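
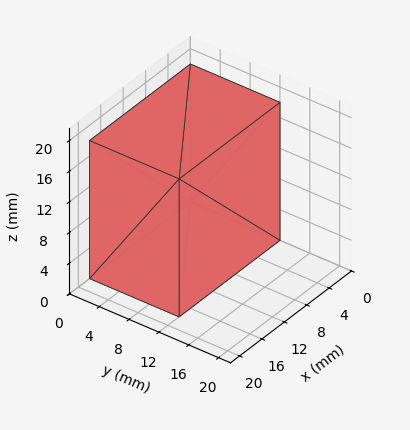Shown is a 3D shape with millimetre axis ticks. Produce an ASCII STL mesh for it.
Reading the render: the shape is a rectangular box, roughly 18 × 12 mm footprint and 18 mm tall (dimensions read to the nearest mm from the axis ticks). For the STL, each face is triangulated and given an outward normal.

solid part
  facet normal 0.0000 0.0000 -1.0000
    outer loop
      vertex 18.0 12.0 0.0
      vertex 18.0 0.0 0.0
      vertex 0.0 0.0 0.0
    endloop
  endfacet
  facet normal 0.0000 0.0000 -1.0000
    outer loop
      vertex 0.0 12.0 0.0
      vertex 18.0 12.0 0.0
      vertex 0.0 0.0 0.0
    endloop
  endfacet
  facet normal 0.0000 0.0000 1.0000
    outer loop
      vertex 0.0 0.0 18.0
      vertex 18.0 0.0 18.0
      vertex 18.0 12.0 18.0
    endloop
  endfacet
  facet normal 0.0000 0.0000 1.0000
    outer loop
      vertex 0.0 0.0 18.0
      vertex 18.0 12.0 18.0
      vertex 0.0 12.0 18.0
    endloop
  endfacet
  facet normal 0.0000 -1.0000 0.0000
    outer loop
      vertex 0.0 0.0 0.0
      vertex 18.0 0.0 0.0
      vertex 18.0 0.0 18.0
    endloop
  endfacet
  facet normal 0.0000 -1.0000 0.0000
    outer loop
      vertex 0.0 0.0 0.0
      vertex 18.0 0.0 18.0
      vertex 0.0 0.0 18.0
    endloop
  endfacet
  facet normal 0.0000 1.0000 0.0000
    outer loop
      vertex 18.0 12.0 18.0
      vertex 18.0 12.0 0.0
      vertex 0.0 12.0 0.0
    endloop
  endfacet
  facet normal 0.0000 1.0000 0.0000
    outer loop
      vertex 0.0 12.0 18.0
      vertex 18.0 12.0 18.0
      vertex 0.0 12.0 0.0
    endloop
  endfacet
  facet normal -1.0000 0.0000 0.0000
    outer loop
      vertex 0.0 12.0 18.0
      vertex 0.0 12.0 0.0
      vertex 0.0 0.0 0.0
    endloop
  endfacet
  facet normal -1.0000 0.0000 0.0000
    outer loop
      vertex 0.0 0.0 18.0
      vertex 0.0 12.0 18.0
      vertex 0.0 0.0 0.0
    endloop
  endfacet
  facet normal 1.0000 0.0000 0.0000
    outer loop
      vertex 18.0 0.0 0.0
      vertex 18.0 12.0 0.0
      vertex 18.0 12.0 18.0
    endloop
  endfacet
  facet normal 1.0000 0.0000 0.0000
    outer loop
      vertex 18.0 0.0 0.0
      vertex 18.0 12.0 18.0
      vertex 18.0 0.0 18.0
    endloop
  endfacet
endsolid part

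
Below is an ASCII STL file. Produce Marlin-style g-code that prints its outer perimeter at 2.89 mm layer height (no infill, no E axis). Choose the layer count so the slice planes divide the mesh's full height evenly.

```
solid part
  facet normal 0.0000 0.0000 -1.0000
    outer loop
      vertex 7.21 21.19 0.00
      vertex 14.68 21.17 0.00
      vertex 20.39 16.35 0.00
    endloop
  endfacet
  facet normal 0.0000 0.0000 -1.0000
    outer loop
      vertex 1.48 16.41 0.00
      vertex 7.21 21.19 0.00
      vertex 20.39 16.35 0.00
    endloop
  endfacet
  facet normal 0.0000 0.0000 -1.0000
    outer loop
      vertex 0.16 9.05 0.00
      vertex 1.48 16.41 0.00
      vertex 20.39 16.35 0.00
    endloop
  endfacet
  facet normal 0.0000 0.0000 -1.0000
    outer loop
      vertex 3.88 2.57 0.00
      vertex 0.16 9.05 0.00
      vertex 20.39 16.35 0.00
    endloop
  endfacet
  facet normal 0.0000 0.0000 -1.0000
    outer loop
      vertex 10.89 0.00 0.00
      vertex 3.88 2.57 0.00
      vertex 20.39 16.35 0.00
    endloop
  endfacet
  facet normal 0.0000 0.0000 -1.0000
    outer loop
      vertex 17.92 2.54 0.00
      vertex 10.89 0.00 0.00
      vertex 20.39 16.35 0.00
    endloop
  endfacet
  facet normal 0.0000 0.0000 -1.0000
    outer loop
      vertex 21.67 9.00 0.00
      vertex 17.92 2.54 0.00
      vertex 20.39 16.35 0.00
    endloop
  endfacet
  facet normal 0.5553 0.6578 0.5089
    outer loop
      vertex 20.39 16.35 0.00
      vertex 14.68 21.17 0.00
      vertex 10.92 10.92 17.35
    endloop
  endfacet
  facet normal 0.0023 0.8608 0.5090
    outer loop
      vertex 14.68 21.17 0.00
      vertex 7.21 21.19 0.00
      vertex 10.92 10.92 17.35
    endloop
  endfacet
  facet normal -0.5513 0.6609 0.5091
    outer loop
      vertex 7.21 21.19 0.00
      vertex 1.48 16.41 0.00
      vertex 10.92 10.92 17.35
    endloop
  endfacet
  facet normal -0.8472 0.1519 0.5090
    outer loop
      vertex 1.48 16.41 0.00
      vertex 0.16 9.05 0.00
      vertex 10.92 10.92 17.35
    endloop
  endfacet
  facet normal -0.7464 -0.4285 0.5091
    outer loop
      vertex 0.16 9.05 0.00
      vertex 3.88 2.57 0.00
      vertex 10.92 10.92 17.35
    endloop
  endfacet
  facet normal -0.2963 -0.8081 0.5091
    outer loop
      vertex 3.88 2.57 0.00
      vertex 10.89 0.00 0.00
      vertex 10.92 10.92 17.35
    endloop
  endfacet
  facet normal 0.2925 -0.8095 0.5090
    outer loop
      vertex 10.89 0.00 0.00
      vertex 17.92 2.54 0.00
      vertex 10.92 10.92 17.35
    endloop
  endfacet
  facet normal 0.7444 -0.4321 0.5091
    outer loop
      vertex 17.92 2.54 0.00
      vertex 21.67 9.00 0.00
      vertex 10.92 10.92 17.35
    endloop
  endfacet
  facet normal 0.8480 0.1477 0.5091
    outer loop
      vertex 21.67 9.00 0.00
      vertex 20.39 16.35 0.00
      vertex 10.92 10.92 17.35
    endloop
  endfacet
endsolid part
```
; perimeter-only toolpath
G21 ; units = mm
G90 ; absolute positioning
G28 ; home
; layer 1
G0 Z2.89
G0 X18.81 Y15.45
G1 X14.05 Y19.46
G1 X7.83 Y19.48
G1 X3.05 Y15.49
G1 X1.95 Y9.36
G1 X5.05 Y3.96
G1 X10.89 Y1.82
G1 X16.75 Y3.94
G1 X19.88 Y9.32
G1 X18.81 Y15.45
; layer 2
G0 Z5.78
G0 X17.23 Y14.54
G1 X13.43 Y17.75
G1 X8.45 Y17.77
G1 X4.63 Y14.58
G1 X3.75 Y9.67
G1 X6.23 Y5.35
G1 X10.90 Y3.64
G1 X15.59 Y5.33
G1 X18.09 Y9.64
G1 X17.23 Y14.54
; layer 3
G0 Z8.68
G0 X15.66 Y13.64
G1 X12.80 Y16.05
G1 X9.06 Y16.05
G1 X6.20 Y13.66
G1 X5.54 Y9.98
G1 X7.40 Y6.75
G1 X10.91 Y5.46
G1 X14.42 Y6.73
G1 X16.30 Y9.96
G1 X15.66 Y13.64
; layer 4
G0 Z11.57
G0 X14.08 Y12.73
G1 X12.17 Y14.34
G1 X9.68 Y14.34
G1 X7.77 Y12.75
G1 X7.33 Y10.30
G1 X8.57 Y8.14
G1 X10.91 Y7.28
G1 X13.25 Y8.13
G1 X14.50 Y10.28
G1 X14.08 Y12.73
; layer 5
G0 Z14.46
G0 X12.50 Y11.82
G1 X11.55 Y12.63
G1 X10.30 Y12.63
G1 X9.35 Y11.83
G1 X9.13 Y10.61
G1 X9.75 Y9.53
G1 X10.91 Y9.10
G1 X12.09 Y9.52
G1 X12.71 Y10.60
G1 X12.50 Y11.82
M2 ; end

The solid is a regular 9-sided pyramid, base circumscribed radius ≈ 10.9 mm, apex at z ≈ 17.4 mm. Slicing at Δz = 2.89 mm — 6 equal slices spanning the solid's height, so layer i sits at z = i·h/6 — gives 5 non-empty perimeters. Each is a 9-segment closed polygon; G0 lifts to the layer z and rapids to the start vertex, then G1 traces the edges. The cross-section shrinks linearly with z (the slice at the apex is degenerate and omitted).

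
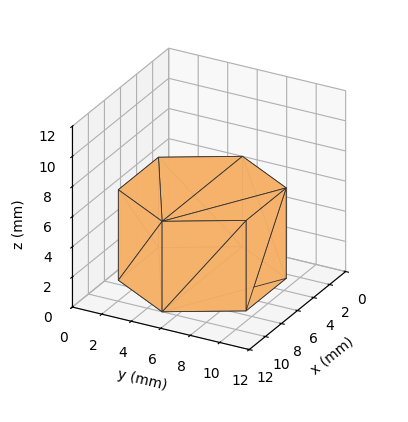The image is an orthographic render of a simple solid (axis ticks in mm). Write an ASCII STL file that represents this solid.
Reading the render: the shape is a regular 6-sided prism (a cylinder approximated with 6 flat sides), circumscribed radius ≈ 5 mm, height ≈ 6 mm (dimensions read to the nearest mm from the axis ticks). For the STL, each face is triangulated and given an outward normal.

solid part
  facet normal 0.0000 0.0000 -1.0000
    outer loop
      vertex 2.50 9.33 0.00
      vertex 7.50 9.33 0.00
      vertex 10.00 5.00 0.00
    endloop
  endfacet
  facet normal 0.0000 0.0000 -1.0000
    outer loop
      vertex 0.00 5.00 0.00
      vertex 2.50 9.33 0.00
      vertex 10.00 5.00 0.00
    endloop
  endfacet
  facet normal 0.0000 0.0000 -1.0000
    outer loop
      vertex 2.50 0.67 0.00
      vertex 0.00 5.00 0.00
      vertex 10.00 5.00 0.00
    endloop
  endfacet
  facet normal 0.0000 0.0000 -1.0000
    outer loop
      vertex 7.50 0.67 0.00
      vertex 2.50 0.67 0.00
      vertex 10.00 5.00 0.00
    endloop
  endfacet
  facet normal 0.0000 0.0000 1.0000
    outer loop
      vertex 10.00 5.00 6.00
      vertex 7.50 9.33 6.00
      vertex 2.50 9.33 6.00
    endloop
  endfacet
  facet normal 0.0000 0.0000 1.0000
    outer loop
      vertex 10.00 5.00 6.00
      vertex 2.50 9.33 6.00
      vertex 0.00 5.00 6.00
    endloop
  endfacet
  facet normal 0.0000 0.0000 1.0000
    outer loop
      vertex 10.00 5.00 6.00
      vertex 0.00 5.00 6.00
      vertex 2.50 0.67 6.00
    endloop
  endfacet
  facet normal 0.0000 0.0000 1.0000
    outer loop
      vertex 10.00 5.00 6.00
      vertex 2.50 0.67 6.00
      vertex 7.50 0.67 6.00
    endloop
  endfacet
  facet normal 0.8660 0.5000 0.0000
    outer loop
      vertex 10.00 5.00 0.00
      vertex 7.50 9.33 0.00
      vertex 7.50 9.33 6.00
    endloop
  endfacet
  facet normal 0.8660 0.5000 0.0000
    outer loop
      vertex 10.00 5.00 0.00
      vertex 7.50 9.33 6.00
      vertex 10.00 5.00 6.00
    endloop
  endfacet
  facet normal 0.0000 1.0000 0.0000
    outer loop
      vertex 7.50 9.33 0.00
      vertex 2.50 9.33 0.00
      vertex 2.50 9.33 6.00
    endloop
  endfacet
  facet normal 0.0000 1.0000 0.0000
    outer loop
      vertex 7.50 9.33 0.00
      vertex 2.50 9.33 6.00
      vertex 7.50 9.33 6.00
    endloop
  endfacet
  facet normal -0.8660 0.5000 0.0000
    outer loop
      vertex 2.50 9.33 0.00
      vertex 0.00 5.00 0.00
      vertex 0.00 5.00 6.00
    endloop
  endfacet
  facet normal -0.8660 0.5000 0.0000
    outer loop
      vertex 2.50 9.33 0.00
      vertex 0.00 5.00 6.00
      vertex 2.50 9.33 6.00
    endloop
  endfacet
  facet normal -0.8660 -0.5000 0.0000
    outer loop
      vertex 0.00 5.00 0.00
      vertex 2.50 0.67 0.00
      vertex 2.50 0.67 6.00
    endloop
  endfacet
  facet normal -0.8660 -0.5000 0.0000
    outer loop
      vertex 0.00 5.00 0.00
      vertex 2.50 0.67 6.00
      vertex 0.00 5.00 6.00
    endloop
  endfacet
  facet normal 0.0000 -1.0000 0.0000
    outer loop
      vertex 2.50 0.67 0.00
      vertex 7.50 0.67 0.00
      vertex 7.50 0.67 6.00
    endloop
  endfacet
  facet normal 0.0000 -1.0000 0.0000
    outer loop
      vertex 2.50 0.67 0.00
      vertex 7.50 0.67 6.00
      vertex 2.50 0.67 6.00
    endloop
  endfacet
  facet normal 0.8660 -0.5000 0.0000
    outer loop
      vertex 7.50 0.67 0.00
      vertex 10.00 5.00 0.00
      vertex 10.00 5.00 6.00
    endloop
  endfacet
  facet normal 0.8660 -0.5000 0.0000
    outer loop
      vertex 7.50 0.67 0.00
      vertex 10.00 5.00 6.00
      vertex 7.50 0.67 6.00
    endloop
  endfacet
endsolid part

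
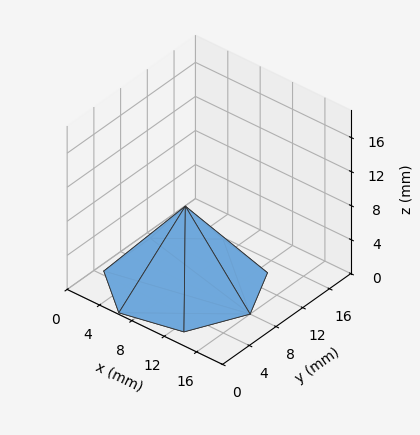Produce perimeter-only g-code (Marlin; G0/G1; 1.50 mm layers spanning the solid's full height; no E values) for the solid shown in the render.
Reading the render: the shape is a regular 7-sided pyramid, base circumscribed radius ≈ 8 mm, apex at z ≈ 9 mm (dimensions read to the nearest mm from the axis ticks). For the g-code, the solid's height is divided into equal slices at the stated Δz and each level perimeter traced with G1 moves after a G0 lift.

; perimeter-only toolpath
G21 ; units = mm
G90 ; absolute positioning
G28 ; home
; layer 1
G0 Z1.50
G0 X14.67 Y8.00
G1 X12.16 Y13.21
G1 X6.52 Y14.50
G1 X1.99 Y10.89
G1 X1.99 Y5.11
G1 X6.52 Y1.50
G1 X12.16 Y2.79
G1 X14.67 Y8.00
; layer 2
G0 Z3.00
G0 X13.33 Y8.00
G1 X11.33 Y12.17
G1 X6.81 Y13.20
G1 X3.19 Y10.31
G1 X3.19 Y5.69
G1 X6.81 Y2.80
G1 X11.33 Y3.83
G1 X13.33 Y8.00
; layer 3
G0 Z4.50
G0 X12.00 Y8.00
G1 X10.50 Y11.12
G1 X7.11 Y11.90
G1 X4.39 Y9.73
G1 X4.39 Y6.27
G1 X7.11 Y4.10
G1 X10.50 Y4.88
G1 X12.00 Y8.00
; layer 4
G0 Z6.00
G0 X10.67 Y8.00
G1 X9.66 Y10.08
G1 X7.41 Y10.60
G1 X5.60 Y9.16
G1 X5.60 Y6.84
G1 X7.41 Y5.40
G1 X9.66 Y5.92
G1 X10.67 Y8.00
; layer 5
G0 Z7.50
G0 X9.33 Y8.00
G1 X8.83 Y9.04
G1 X7.70 Y9.30
G1 X6.80 Y8.58
G1 X6.80 Y7.42
G1 X7.70 Y6.70
G1 X8.83 Y6.96
G1 X9.33 Y8.00
M2 ; end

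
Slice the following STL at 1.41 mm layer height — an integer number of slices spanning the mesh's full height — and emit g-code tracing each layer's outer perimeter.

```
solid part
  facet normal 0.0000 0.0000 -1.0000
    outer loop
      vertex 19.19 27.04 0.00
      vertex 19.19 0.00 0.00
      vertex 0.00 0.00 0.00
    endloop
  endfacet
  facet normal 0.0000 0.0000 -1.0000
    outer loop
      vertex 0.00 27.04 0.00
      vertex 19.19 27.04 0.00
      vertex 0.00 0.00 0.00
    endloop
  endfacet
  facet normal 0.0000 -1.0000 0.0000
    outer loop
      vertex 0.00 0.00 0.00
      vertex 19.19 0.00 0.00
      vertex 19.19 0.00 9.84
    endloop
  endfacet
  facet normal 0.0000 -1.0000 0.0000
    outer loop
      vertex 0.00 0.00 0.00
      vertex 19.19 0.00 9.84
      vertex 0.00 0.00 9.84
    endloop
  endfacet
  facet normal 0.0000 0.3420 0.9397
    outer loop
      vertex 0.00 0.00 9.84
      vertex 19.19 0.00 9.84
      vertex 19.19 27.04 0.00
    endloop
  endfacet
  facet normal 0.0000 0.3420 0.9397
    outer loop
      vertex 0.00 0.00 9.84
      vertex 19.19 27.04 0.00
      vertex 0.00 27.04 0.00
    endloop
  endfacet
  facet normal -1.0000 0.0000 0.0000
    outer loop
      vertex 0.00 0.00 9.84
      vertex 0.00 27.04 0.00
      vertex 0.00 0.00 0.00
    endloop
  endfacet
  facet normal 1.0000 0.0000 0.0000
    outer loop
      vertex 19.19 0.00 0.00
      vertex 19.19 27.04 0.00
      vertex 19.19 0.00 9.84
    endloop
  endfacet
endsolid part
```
; perimeter-only toolpath
G21 ; units = mm
G90 ; absolute positioning
G28 ; home
; layer 1
G0 Z1.41
G0 X0.00 Y0.00
G1 X19.19 Y0.00
G1 X19.19 Y23.18
G1 X0.00 Y23.18
G1 X0.00 Y0.00
; layer 2
G0 Z2.81
G0 X0.00 Y0.00
G1 X19.19 Y0.00
G1 X19.19 Y19.31
G1 X0.00 Y19.31
G1 X0.00 Y0.00
; layer 3
G0 Z4.22
G0 X0.00 Y0.00
G1 X19.19 Y0.00
G1 X19.19 Y15.45
G1 X0.00 Y15.45
G1 X0.00 Y0.00
; layer 4
G0 Z5.62
G0 X0.00 Y0.00
G1 X19.19 Y0.00
G1 X19.19 Y11.59
G1 X0.00 Y11.59
G1 X0.00 Y0.00
; layer 5
G0 Z7.03
G0 X0.00 Y0.00
G1 X19.19 Y0.00
G1 X19.19 Y7.73
G1 X0.00 Y7.73
G1 X0.00 Y0.00
; layer 6
G0 Z8.43
G0 X0.00 Y0.00
G1 X19.19 Y0.00
G1 X19.19 Y3.86
G1 X0.00 Y3.86
G1 X0.00 Y0.00
M2 ; end

The solid is a wedge (ramp): 19.2 × 27 mm base, rising to 9.84 mm along the y=0 edge and sloping linearly to z=0 at y=27. Slicing at Δz = 1.41 mm — 7 equal slices spanning the solid's height, so layer i sits at z = i·h/7 — gives 6 non-empty perimeters. Each is a 4-segment closed polygon; G0 lifts to the layer z and rapids to the start vertex, then G1 traces the edges. The cross-section shrinks linearly with z (the slice at the apex is degenerate and omitted).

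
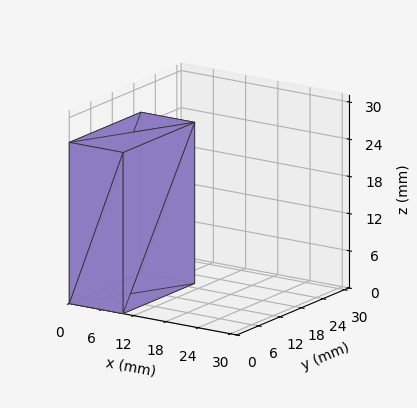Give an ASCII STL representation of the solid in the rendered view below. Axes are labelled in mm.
Reading the render: the shape is a rectangular box, roughly 10 × 20 mm footprint and 26 mm tall (dimensions read to the nearest mm from the axis ticks). For the STL, each face is triangulated and given an outward normal.

solid part
  facet normal 0.0000 0.0000 -1.0000
    outer loop
      vertex 10.000 20.000 0.000
      vertex 10.000 0.000 0.000
      vertex 0.000 0.000 0.000
    endloop
  endfacet
  facet normal 0.0000 0.0000 -1.0000
    outer loop
      vertex 0.000 20.000 0.000
      vertex 10.000 20.000 0.000
      vertex 0.000 0.000 0.000
    endloop
  endfacet
  facet normal 0.0000 0.0000 1.0000
    outer loop
      vertex 0.000 0.000 26.000
      vertex 10.000 0.000 26.000
      vertex 10.000 20.000 26.000
    endloop
  endfacet
  facet normal 0.0000 0.0000 1.0000
    outer loop
      vertex 0.000 0.000 26.000
      vertex 10.000 20.000 26.000
      vertex 0.000 20.000 26.000
    endloop
  endfacet
  facet normal 0.0000 -1.0000 0.0000
    outer loop
      vertex 0.000 0.000 0.000
      vertex 10.000 0.000 0.000
      vertex 10.000 0.000 26.000
    endloop
  endfacet
  facet normal 0.0000 -1.0000 0.0000
    outer loop
      vertex 0.000 0.000 0.000
      vertex 10.000 0.000 26.000
      vertex 0.000 0.000 26.000
    endloop
  endfacet
  facet normal 0.0000 1.0000 0.0000
    outer loop
      vertex 10.000 20.000 26.000
      vertex 10.000 20.000 0.000
      vertex 0.000 20.000 0.000
    endloop
  endfacet
  facet normal 0.0000 1.0000 0.0000
    outer loop
      vertex 0.000 20.000 26.000
      vertex 10.000 20.000 26.000
      vertex 0.000 20.000 0.000
    endloop
  endfacet
  facet normal -1.0000 0.0000 0.0000
    outer loop
      vertex 0.000 20.000 26.000
      vertex 0.000 20.000 0.000
      vertex 0.000 0.000 0.000
    endloop
  endfacet
  facet normal -1.0000 0.0000 0.0000
    outer loop
      vertex 0.000 0.000 26.000
      vertex 0.000 20.000 26.000
      vertex 0.000 0.000 0.000
    endloop
  endfacet
  facet normal 1.0000 0.0000 0.0000
    outer loop
      vertex 10.000 0.000 0.000
      vertex 10.000 20.000 0.000
      vertex 10.000 20.000 26.000
    endloop
  endfacet
  facet normal 1.0000 0.0000 0.0000
    outer loop
      vertex 10.000 0.000 0.000
      vertex 10.000 20.000 26.000
      vertex 10.000 0.000 26.000
    endloop
  endfacet
endsolid part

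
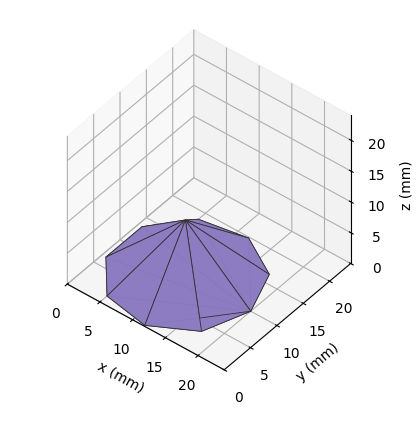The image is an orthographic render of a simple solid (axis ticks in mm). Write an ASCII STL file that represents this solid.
Reading the render: the shape is a regular 9-sided pyramid, base circumscribed radius ≈ 10 mm, apex at z ≈ 9 mm (dimensions read to the nearest mm from the axis ticks). For the STL, each face is triangulated and given an outward normal.

solid part
  facet normal 0.0000 0.0000 -1.0000
    outer loop
      vertex 11.736 19.848 0.000
      vertex 17.660 16.428 0.000
      vertex 20.000 10.000 0.000
    endloop
  endfacet
  facet normal 0.0000 0.0000 -1.0000
    outer loop
      vertex 5.000 18.660 0.000
      vertex 11.736 19.848 0.000
      vertex 20.000 10.000 0.000
    endloop
  endfacet
  facet normal 0.0000 0.0000 -1.0000
    outer loop
      vertex 0.603 13.420 0.000
      vertex 5.000 18.660 0.000
      vertex 20.000 10.000 0.000
    endloop
  endfacet
  facet normal 0.0000 0.0000 -1.0000
    outer loop
      vertex 0.603 6.580 0.000
      vertex 0.603 13.420 0.000
      vertex 20.000 10.000 0.000
    endloop
  endfacet
  facet normal 0.0000 0.0000 -1.0000
    outer loop
      vertex 5.000 1.340 0.000
      vertex 0.603 6.580 0.000
      vertex 20.000 10.000 0.000
    endloop
  endfacet
  facet normal 0.0000 0.0000 -1.0000
    outer loop
      vertex 11.736 0.152 0.000
      vertex 5.000 1.340 0.000
      vertex 20.000 10.000 0.000
    endloop
  endfacet
  facet normal 0.0000 0.0000 -1.0000
    outer loop
      vertex 17.660 3.572 0.000
      vertex 11.736 0.152 0.000
      vertex 20.000 10.000 0.000
    endloop
  endfacet
  facet normal 0.6500 0.2366 0.7222
    outer loop
      vertex 20.000 10.000 0.000
      vertex 17.660 16.428 0.000
      vertex 10.000 10.000 9.000
    endloop
  endfacet
  facet normal 0.3458 0.5990 0.7222
    outer loop
      vertex 17.660 16.428 0.000
      vertex 11.736 19.848 0.000
      vertex 10.000 10.000 9.000
    endloop
  endfacet
  facet normal -0.1201 0.6812 0.7222
    outer loop
      vertex 11.736 19.848 0.000
      vertex 5.000 18.660 0.000
      vertex 10.000 10.000 9.000
    endloop
  endfacet
  facet normal -0.5299 0.4446 0.7222
    outer loop
      vertex 5.000 18.660 0.000
      vertex 0.603 13.420 0.000
      vertex 10.000 10.000 9.000
    endloop
  endfacet
  facet normal -0.6917 0.0000 0.7222
    outer loop
      vertex 0.603 13.420 0.000
      vertex 0.603 6.580 0.000
      vertex 10.000 10.000 9.000
    endloop
  endfacet
  facet normal -0.5299 -0.4446 0.7222
    outer loop
      vertex 0.603 6.580 0.000
      vertex 5.000 1.340 0.000
      vertex 10.000 10.000 9.000
    endloop
  endfacet
  facet normal -0.1201 -0.6812 0.7222
    outer loop
      vertex 5.000 1.340 0.000
      vertex 11.736 0.152 0.000
      vertex 10.000 10.000 9.000
    endloop
  endfacet
  facet normal 0.3458 -0.5990 0.7222
    outer loop
      vertex 11.736 0.152 0.000
      vertex 17.660 3.572 0.000
      vertex 10.000 10.000 9.000
    endloop
  endfacet
  facet normal 0.6500 -0.2366 0.7222
    outer loop
      vertex 17.660 3.572 0.000
      vertex 20.000 10.000 0.000
      vertex 10.000 10.000 9.000
    endloop
  endfacet
endsolid part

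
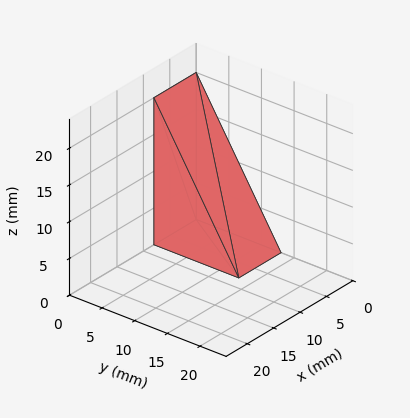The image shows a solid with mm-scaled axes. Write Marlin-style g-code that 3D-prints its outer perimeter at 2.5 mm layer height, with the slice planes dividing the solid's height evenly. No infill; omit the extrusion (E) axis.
Reading the render: the shape is a wedge (ramp): 8 × 13 mm base, rising to 20 mm along the y=0 edge and sloping linearly to z=0 at y=13 (dimensions read to the nearest mm from the axis ticks). For the g-code, the solid's height is divided into equal slices at the stated Δz and each level perimeter traced with G1 moves after a G0 lift.

; perimeter-only toolpath
G21 ; units = mm
G90 ; absolute positioning
G28 ; home
; layer 1
G0 Z2.5
G0 X0.0 Y0.0
G1 X8.0 Y0.0
G1 X8.0 Y11.4
G1 X0.0 Y11.4
G1 X0.0 Y0.0
; layer 2
G0 Z5.0
G0 X0.0 Y0.0
G1 X8.0 Y0.0
G1 X8.0 Y9.8
G1 X0.0 Y9.8
G1 X0.0 Y0.0
; layer 3
G0 Z7.5
G0 X0.0 Y0.0
G1 X8.0 Y0.0
G1 X8.0 Y8.1
G1 X0.0 Y8.1
G1 X0.0 Y0.0
; layer 4
G0 Z10.0
G0 X0.0 Y0.0
G1 X8.0 Y0.0
G1 X8.0 Y6.5
G1 X0.0 Y6.5
G1 X0.0 Y0.0
; layer 5
G0 Z12.5
G0 X0.0 Y0.0
G1 X8.0 Y0.0
G1 X8.0 Y4.9
G1 X0.0 Y4.9
G1 X0.0 Y0.0
; layer 6
G0 Z15.0
G0 X0.0 Y0.0
G1 X8.0 Y0.0
G1 X8.0 Y3.2
G1 X0.0 Y3.2
G1 X0.0 Y0.0
; layer 7
G0 Z17.5
G0 X0.0 Y0.0
G1 X8.0 Y0.0
G1 X8.0 Y1.6
G1 X0.0 Y1.6
G1 X0.0 Y0.0
M2 ; end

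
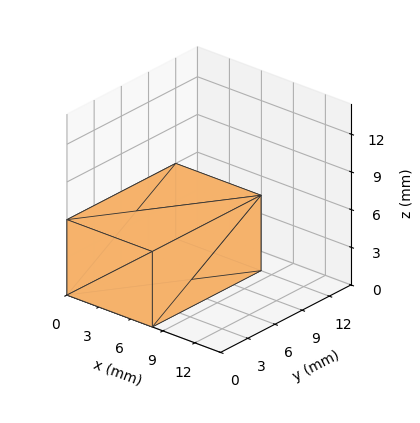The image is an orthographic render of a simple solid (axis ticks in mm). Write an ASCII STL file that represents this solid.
Reading the render: the shape is a rectangular box, roughly 8 × 12 mm footprint and 6 mm tall (dimensions read to the nearest mm from the axis ticks). For the STL, each face is triangulated and given an outward normal.

solid part
  facet normal 0.0000 0.0000 -1.0000
    outer loop
      vertex 8.000 12.000 0.000
      vertex 8.000 0.000 0.000
      vertex 0.000 0.000 0.000
    endloop
  endfacet
  facet normal 0.0000 0.0000 -1.0000
    outer loop
      vertex 0.000 12.000 0.000
      vertex 8.000 12.000 0.000
      vertex 0.000 0.000 0.000
    endloop
  endfacet
  facet normal 0.0000 0.0000 1.0000
    outer loop
      vertex 0.000 0.000 6.000
      vertex 8.000 0.000 6.000
      vertex 8.000 12.000 6.000
    endloop
  endfacet
  facet normal 0.0000 0.0000 1.0000
    outer loop
      vertex 0.000 0.000 6.000
      vertex 8.000 12.000 6.000
      vertex 0.000 12.000 6.000
    endloop
  endfacet
  facet normal 0.0000 -1.0000 0.0000
    outer loop
      vertex 0.000 0.000 0.000
      vertex 8.000 0.000 0.000
      vertex 8.000 0.000 6.000
    endloop
  endfacet
  facet normal 0.0000 -1.0000 0.0000
    outer loop
      vertex 0.000 0.000 0.000
      vertex 8.000 0.000 6.000
      vertex 0.000 0.000 6.000
    endloop
  endfacet
  facet normal 0.0000 1.0000 0.0000
    outer loop
      vertex 8.000 12.000 6.000
      vertex 8.000 12.000 0.000
      vertex 0.000 12.000 0.000
    endloop
  endfacet
  facet normal 0.0000 1.0000 0.0000
    outer loop
      vertex 0.000 12.000 6.000
      vertex 8.000 12.000 6.000
      vertex 0.000 12.000 0.000
    endloop
  endfacet
  facet normal -1.0000 0.0000 0.0000
    outer loop
      vertex 0.000 12.000 6.000
      vertex 0.000 12.000 0.000
      vertex 0.000 0.000 0.000
    endloop
  endfacet
  facet normal -1.0000 0.0000 0.0000
    outer loop
      vertex 0.000 0.000 6.000
      vertex 0.000 12.000 6.000
      vertex 0.000 0.000 0.000
    endloop
  endfacet
  facet normal 1.0000 0.0000 0.0000
    outer loop
      vertex 8.000 0.000 0.000
      vertex 8.000 12.000 0.000
      vertex 8.000 12.000 6.000
    endloop
  endfacet
  facet normal 1.0000 0.0000 0.0000
    outer loop
      vertex 8.000 0.000 0.000
      vertex 8.000 12.000 6.000
      vertex 8.000 0.000 6.000
    endloop
  endfacet
endsolid part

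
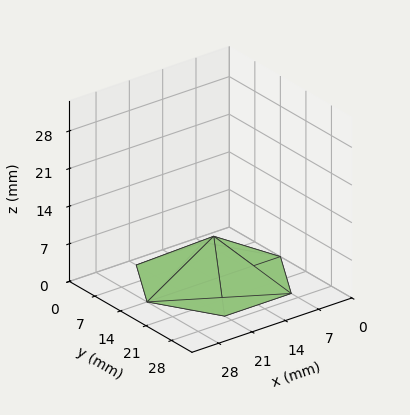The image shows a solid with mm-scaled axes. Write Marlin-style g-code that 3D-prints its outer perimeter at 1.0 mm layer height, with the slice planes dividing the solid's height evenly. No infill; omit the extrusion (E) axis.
Reading the render: the shape is a regular 6-sided pyramid, base circumscribed radius ≈ 14 mm, apex at z ≈ 8 mm (dimensions read to the nearest mm from the axis ticks). For the g-code, the solid's height is divided into equal slices at the stated Δz and each level perimeter traced with G1 moves after a G0 lift.

; perimeter-only toolpath
G21 ; units = mm
G90 ; absolute positioning
G28 ; home
; layer 1
G0 Z1.0
G0 X26.2 Y14.0
G1 X20.1 Y24.6
G1 X7.9 Y24.6
G1 X1.8 Y14.0
G1 X7.9 Y3.4
G1 X20.1 Y3.4
G1 X26.2 Y14.0
; layer 2
G0 Z2.0
G0 X24.5 Y14.0
G1 X19.2 Y23.1
G1 X8.8 Y23.1
G1 X3.5 Y14.0
G1 X8.8 Y4.9
G1 X19.2 Y4.9
G1 X24.5 Y14.0
; layer 3
G0 Z3.0
G0 X22.8 Y14.0
G1 X18.4 Y21.6
G1 X9.6 Y21.6
G1 X5.2 Y14.0
G1 X9.6 Y6.4
G1 X18.4 Y6.4
G1 X22.8 Y14.0
; layer 4
G0 Z4.0
G0 X21.0 Y14.0
G1 X17.5 Y20.1
G1 X10.5 Y20.1
G1 X7.0 Y14.0
G1 X10.5 Y8.0
G1 X17.5 Y8.0
G1 X21.0 Y14.0
; layer 5
G0 Z5.0
G0 X19.2 Y14.0
G1 X16.6 Y18.5
G1 X11.4 Y18.5
G1 X8.8 Y14.0
G1 X11.4 Y9.5
G1 X16.6 Y9.5
G1 X19.2 Y14.0
; layer 6
G0 Z6.0
G0 X17.5 Y14.0
G1 X15.8 Y17.0
G1 X12.2 Y17.0
G1 X10.5 Y14.0
G1 X12.2 Y11.0
G1 X15.8 Y11.0
G1 X17.5 Y14.0
; layer 7
G0 Z7.0
G0 X15.8 Y14.0
G1 X14.9 Y15.5
G1 X13.1 Y15.5
G1 X12.2 Y14.0
G1 X13.1 Y12.5
G1 X14.9 Y12.5
G1 X15.8 Y14.0
M2 ; end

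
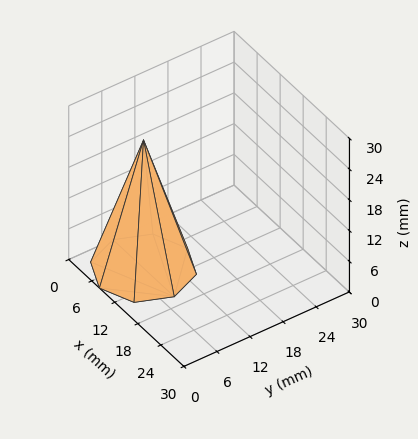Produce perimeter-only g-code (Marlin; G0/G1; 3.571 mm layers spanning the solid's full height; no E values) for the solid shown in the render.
Reading the render: the shape is a regular 8-sided pyramid, base circumscribed radius ≈ 8 mm, apex at z ≈ 25 mm (dimensions read to the nearest mm from the axis ticks). For the g-code, the solid's height is divided into equal slices at the stated Δz and each level perimeter traced with G1 moves after a G0 lift.

; perimeter-only toolpath
G21 ; units = mm
G90 ; absolute positioning
G28 ; home
; layer 1
G0 Z3.571
G0 X14.857 Y8.000
G1 X12.849 Y12.849
G1 X8.000 Y14.857
G1 X3.151 Y12.849
G1 X1.143 Y8.000
G1 X3.151 Y3.151
G1 X8.000 Y1.143
G1 X12.849 Y3.151
G1 X14.857 Y8.000
; layer 2
G0 Z7.143
G0 X13.714 Y8.000
G1 X12.041 Y12.041
G1 X8.000 Y13.714
G1 X3.959 Y12.041
G1 X2.286 Y8.000
G1 X3.959 Y3.959
G1 X8.000 Y2.286
G1 X12.041 Y3.959
G1 X13.714 Y8.000
; layer 3
G0 Z10.714
G0 X12.571 Y8.000
G1 X11.233 Y11.233
G1 X8.000 Y12.571
G1 X4.767 Y11.233
G1 X3.429 Y8.000
G1 X4.767 Y4.767
G1 X8.000 Y3.429
G1 X11.233 Y4.767
G1 X12.571 Y8.000
; layer 4
G0 Z14.286
G0 X11.429 Y8.000
G1 X10.424 Y10.424
G1 X8.000 Y11.429
G1 X5.576 Y10.424
G1 X4.571 Y8.000
G1 X5.576 Y5.576
G1 X8.000 Y4.571
G1 X10.424 Y5.576
G1 X11.429 Y8.000
; layer 5
G0 Z17.857
G0 X10.286 Y8.000
G1 X9.616 Y9.616
G1 X8.000 Y10.286
G1 X6.384 Y9.616
G1 X5.714 Y8.000
G1 X6.384 Y6.384
G1 X8.000 Y5.714
G1 X9.616 Y6.384
G1 X10.286 Y8.000
; layer 6
G0 Z21.429
G0 X9.143 Y8.000
G1 X8.808 Y8.808
G1 X8.000 Y9.143
G1 X7.192 Y8.808
G1 X6.857 Y8.000
G1 X7.192 Y7.192
G1 X8.000 Y6.857
G1 X8.808 Y7.192
G1 X9.143 Y8.000
M2 ; end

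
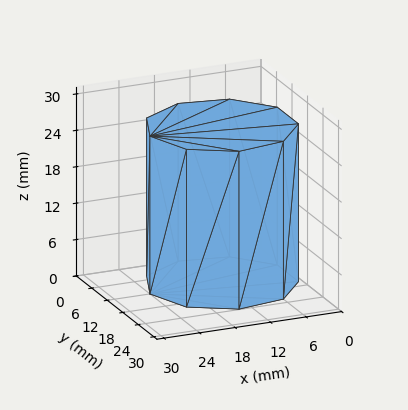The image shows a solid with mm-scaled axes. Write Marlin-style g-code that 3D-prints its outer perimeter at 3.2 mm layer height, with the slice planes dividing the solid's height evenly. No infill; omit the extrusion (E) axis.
Reading the render: the shape is a regular 9-sided prism (a cylinder approximated with 9 flat sides), circumscribed radius ≈ 12 mm, height ≈ 26 mm (dimensions read to the nearest mm from the axis ticks). For the g-code, the solid's height is divided into equal slices at the stated Δz and each level perimeter traced with G1 moves after a G0 lift.

; perimeter-only toolpath
G21 ; units = mm
G90 ; absolute positioning
G28 ; home
; layer 1
G0 Z3.2
G0 X24.0 Y12.0
G1 X21.2 Y19.7
G1 X14.1 Y23.8
G1 X6.0 Y22.4
G1 X0.7 Y16.1
G1 X0.7 Y7.9
G1 X6.0 Y1.6
G1 X14.1 Y0.2
G1 X21.2 Y4.3
G1 X24.0 Y12.0
; layer 2
G0 Z6.5
G0 X24.0 Y12.0
G1 X21.2 Y19.7
G1 X14.1 Y23.8
G1 X6.0 Y22.4
G1 X0.7 Y16.1
G1 X0.7 Y7.9
G1 X6.0 Y1.6
G1 X14.1 Y0.2
G1 X21.2 Y4.3
G1 X24.0 Y12.0
; layer 3
G0 Z9.8
G0 X24.0 Y12.0
G1 X21.2 Y19.7
G1 X14.1 Y23.8
G1 X6.0 Y22.4
G1 X0.7 Y16.1
G1 X0.7 Y7.9
G1 X6.0 Y1.6
G1 X14.1 Y0.2
G1 X21.2 Y4.3
G1 X24.0 Y12.0
; layer 4
G0 Z13.0
G0 X24.0 Y12.0
G1 X21.2 Y19.7
G1 X14.1 Y23.8
G1 X6.0 Y22.4
G1 X0.7 Y16.1
G1 X0.7 Y7.9
G1 X6.0 Y1.6
G1 X14.1 Y0.2
G1 X21.2 Y4.3
G1 X24.0 Y12.0
; layer 5
G0 Z16.2
G0 X24.0 Y12.0
G1 X21.2 Y19.7
G1 X14.1 Y23.8
G1 X6.0 Y22.4
G1 X0.7 Y16.1
G1 X0.7 Y7.9
G1 X6.0 Y1.6
G1 X14.1 Y0.2
G1 X21.2 Y4.3
G1 X24.0 Y12.0
; layer 6
G0 Z19.5
G0 X24.0 Y12.0
G1 X21.2 Y19.7
G1 X14.1 Y23.8
G1 X6.0 Y22.4
G1 X0.7 Y16.1
G1 X0.7 Y7.9
G1 X6.0 Y1.6
G1 X14.1 Y0.2
G1 X21.2 Y4.3
G1 X24.0 Y12.0
; layer 7
G0 Z22.8
G0 X24.0 Y12.0
G1 X21.2 Y19.7
G1 X14.1 Y23.8
G1 X6.0 Y22.4
G1 X0.7 Y16.1
G1 X0.7 Y7.9
G1 X6.0 Y1.6
G1 X14.1 Y0.2
G1 X21.2 Y4.3
G1 X24.0 Y12.0
; layer 8
G0 Z26.0
G0 X24.0 Y12.0
G1 X21.2 Y19.7
G1 X14.1 Y23.8
G1 X6.0 Y22.4
G1 X0.7 Y16.1
G1 X0.7 Y7.9
G1 X6.0 Y1.6
G1 X14.1 Y0.2
G1 X21.2 Y4.3
G1 X24.0 Y12.0
M2 ; end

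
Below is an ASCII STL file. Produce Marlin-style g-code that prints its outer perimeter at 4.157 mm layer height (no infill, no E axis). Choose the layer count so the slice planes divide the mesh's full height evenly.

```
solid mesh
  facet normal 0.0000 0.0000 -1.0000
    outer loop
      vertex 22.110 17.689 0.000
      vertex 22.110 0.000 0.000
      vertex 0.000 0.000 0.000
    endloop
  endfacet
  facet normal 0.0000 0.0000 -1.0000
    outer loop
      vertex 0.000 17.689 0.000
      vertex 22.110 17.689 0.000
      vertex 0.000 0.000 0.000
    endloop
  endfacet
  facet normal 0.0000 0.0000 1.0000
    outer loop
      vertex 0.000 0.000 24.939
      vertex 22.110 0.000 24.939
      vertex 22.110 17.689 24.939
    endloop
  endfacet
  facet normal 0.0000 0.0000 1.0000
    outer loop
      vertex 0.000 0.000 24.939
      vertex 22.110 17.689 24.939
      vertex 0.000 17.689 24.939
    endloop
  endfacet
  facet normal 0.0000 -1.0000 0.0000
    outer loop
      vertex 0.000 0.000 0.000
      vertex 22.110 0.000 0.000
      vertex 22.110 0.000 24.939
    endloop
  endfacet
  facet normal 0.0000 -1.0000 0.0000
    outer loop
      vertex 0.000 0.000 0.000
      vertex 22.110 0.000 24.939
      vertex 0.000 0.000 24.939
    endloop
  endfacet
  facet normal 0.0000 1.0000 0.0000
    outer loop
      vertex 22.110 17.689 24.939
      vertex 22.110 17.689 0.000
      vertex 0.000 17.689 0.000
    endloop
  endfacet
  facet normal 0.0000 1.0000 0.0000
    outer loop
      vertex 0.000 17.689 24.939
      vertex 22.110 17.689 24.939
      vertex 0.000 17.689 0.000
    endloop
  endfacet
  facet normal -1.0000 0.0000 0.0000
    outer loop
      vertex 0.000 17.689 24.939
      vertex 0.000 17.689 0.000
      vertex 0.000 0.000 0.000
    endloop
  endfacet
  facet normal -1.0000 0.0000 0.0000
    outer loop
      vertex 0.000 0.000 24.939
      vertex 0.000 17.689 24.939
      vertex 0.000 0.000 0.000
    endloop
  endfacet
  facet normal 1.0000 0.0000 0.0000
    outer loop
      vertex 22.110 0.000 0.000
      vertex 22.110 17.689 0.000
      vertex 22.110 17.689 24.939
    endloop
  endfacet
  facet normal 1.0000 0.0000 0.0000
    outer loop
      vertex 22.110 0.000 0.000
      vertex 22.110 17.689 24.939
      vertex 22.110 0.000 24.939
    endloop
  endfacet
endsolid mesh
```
; perimeter-only toolpath
G21 ; units = mm
G90 ; absolute positioning
G28 ; home
; layer 1
G0 Z4.157
G0 X0.000 Y0.000
G1 X22.110 Y0.000
G1 X22.110 Y17.689
G1 X0.000 Y17.689
G1 X0.000 Y0.000
; layer 2
G0 Z8.313
G0 X0.000 Y0.000
G1 X22.110 Y0.000
G1 X22.110 Y17.689
G1 X0.000 Y17.689
G1 X0.000 Y0.000
; layer 3
G0 Z12.470
G0 X0.000 Y0.000
G1 X22.110 Y0.000
G1 X22.110 Y17.689
G1 X0.000 Y17.689
G1 X0.000 Y0.000
; layer 4
G0 Z16.626
G0 X0.000 Y0.000
G1 X22.110 Y0.000
G1 X22.110 Y17.689
G1 X0.000 Y17.689
G1 X0.000 Y0.000
; layer 5
G0 Z20.783
G0 X0.000 Y0.000
G1 X22.110 Y0.000
G1 X22.110 Y17.689
G1 X0.000 Y17.689
G1 X0.000 Y0.000
; layer 6
G0 Z24.939
G0 X0.000 Y0.000
G1 X22.110 Y0.000
G1 X22.110 Y17.689
G1 X0.000 Y17.689
G1 X0.000 Y0.000
M2 ; end

The solid is a rectangular box, roughly 22.1 × 17.7 mm footprint and 24.9 mm tall. Slicing at Δz = 4.157 mm — 6 equal slices spanning the solid's height, so layer i sits at z = i·h/6 — gives 6 non-empty perimeters. Each is a 4-segment closed polygon; G0 lifts to the layer z and rapids to the start vertex, then G1 traces the edges.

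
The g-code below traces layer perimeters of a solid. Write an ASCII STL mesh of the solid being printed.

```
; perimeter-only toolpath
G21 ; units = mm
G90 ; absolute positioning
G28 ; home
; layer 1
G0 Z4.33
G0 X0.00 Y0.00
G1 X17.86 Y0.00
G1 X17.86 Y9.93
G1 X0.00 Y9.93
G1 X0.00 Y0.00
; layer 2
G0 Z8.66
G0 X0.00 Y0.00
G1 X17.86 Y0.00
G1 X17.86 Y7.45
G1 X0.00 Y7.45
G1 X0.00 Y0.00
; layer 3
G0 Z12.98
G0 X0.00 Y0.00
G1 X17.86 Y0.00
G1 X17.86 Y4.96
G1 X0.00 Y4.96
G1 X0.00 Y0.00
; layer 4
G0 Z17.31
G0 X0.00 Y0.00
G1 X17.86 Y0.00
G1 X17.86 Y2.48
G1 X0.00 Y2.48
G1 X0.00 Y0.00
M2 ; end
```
solid part
  facet normal 0.0000 0.0000 -1.0000
    outer loop
      vertex 17.86 12.41 0.00
      vertex 17.86 0.00 0.00
      vertex 0.00 0.00 0.00
    endloop
  endfacet
  facet normal 0.0000 0.0000 -1.0000
    outer loop
      vertex 0.00 12.41 0.00
      vertex 17.86 12.41 0.00
      vertex 0.00 0.00 0.00
    endloop
  endfacet
  facet normal 0.0000 -1.0000 0.0000
    outer loop
      vertex 0.00 0.00 0.00
      vertex 17.86 0.00 0.00
      vertex 17.86 0.00 21.64
    endloop
  endfacet
  facet normal 0.0000 -1.0000 0.0000
    outer loop
      vertex 0.00 0.00 0.00
      vertex 17.86 0.00 21.64
      vertex 0.00 0.00 21.64
    endloop
  endfacet
  facet normal 0.0000 0.8675 0.4975
    outer loop
      vertex 0.00 0.00 21.64
      vertex 17.86 0.00 21.64
      vertex 17.86 12.41 0.00
    endloop
  endfacet
  facet normal 0.0000 0.8675 0.4975
    outer loop
      vertex 0.00 0.00 21.64
      vertex 17.86 12.41 0.00
      vertex 0.00 12.41 0.00
    endloop
  endfacet
  facet normal -1.0000 0.0000 0.0000
    outer loop
      vertex 0.00 0.00 21.64
      vertex 0.00 12.41 0.00
      vertex 0.00 0.00 0.00
    endloop
  endfacet
  facet normal 1.0000 0.0000 0.0000
    outer loop
      vertex 17.86 0.00 0.00
      vertex 17.86 12.41 0.00
      vertex 17.86 0.00 21.64
    endloop
  endfacet
endsolid part

The G0 Z moves step by Δz≈4.33 mm. The G1 loops shrink linearly with z, so the solid tapers from its base footprint up to z≈21.6. Closing with a flat bottom cap and the tapered top and triangulating gives 8 facets — a wedge (ramp): 17.9 × 12.4 mm base, rising to 21.6 mm along the y=0 edge and sloping linearly to z=0 at y=12.4.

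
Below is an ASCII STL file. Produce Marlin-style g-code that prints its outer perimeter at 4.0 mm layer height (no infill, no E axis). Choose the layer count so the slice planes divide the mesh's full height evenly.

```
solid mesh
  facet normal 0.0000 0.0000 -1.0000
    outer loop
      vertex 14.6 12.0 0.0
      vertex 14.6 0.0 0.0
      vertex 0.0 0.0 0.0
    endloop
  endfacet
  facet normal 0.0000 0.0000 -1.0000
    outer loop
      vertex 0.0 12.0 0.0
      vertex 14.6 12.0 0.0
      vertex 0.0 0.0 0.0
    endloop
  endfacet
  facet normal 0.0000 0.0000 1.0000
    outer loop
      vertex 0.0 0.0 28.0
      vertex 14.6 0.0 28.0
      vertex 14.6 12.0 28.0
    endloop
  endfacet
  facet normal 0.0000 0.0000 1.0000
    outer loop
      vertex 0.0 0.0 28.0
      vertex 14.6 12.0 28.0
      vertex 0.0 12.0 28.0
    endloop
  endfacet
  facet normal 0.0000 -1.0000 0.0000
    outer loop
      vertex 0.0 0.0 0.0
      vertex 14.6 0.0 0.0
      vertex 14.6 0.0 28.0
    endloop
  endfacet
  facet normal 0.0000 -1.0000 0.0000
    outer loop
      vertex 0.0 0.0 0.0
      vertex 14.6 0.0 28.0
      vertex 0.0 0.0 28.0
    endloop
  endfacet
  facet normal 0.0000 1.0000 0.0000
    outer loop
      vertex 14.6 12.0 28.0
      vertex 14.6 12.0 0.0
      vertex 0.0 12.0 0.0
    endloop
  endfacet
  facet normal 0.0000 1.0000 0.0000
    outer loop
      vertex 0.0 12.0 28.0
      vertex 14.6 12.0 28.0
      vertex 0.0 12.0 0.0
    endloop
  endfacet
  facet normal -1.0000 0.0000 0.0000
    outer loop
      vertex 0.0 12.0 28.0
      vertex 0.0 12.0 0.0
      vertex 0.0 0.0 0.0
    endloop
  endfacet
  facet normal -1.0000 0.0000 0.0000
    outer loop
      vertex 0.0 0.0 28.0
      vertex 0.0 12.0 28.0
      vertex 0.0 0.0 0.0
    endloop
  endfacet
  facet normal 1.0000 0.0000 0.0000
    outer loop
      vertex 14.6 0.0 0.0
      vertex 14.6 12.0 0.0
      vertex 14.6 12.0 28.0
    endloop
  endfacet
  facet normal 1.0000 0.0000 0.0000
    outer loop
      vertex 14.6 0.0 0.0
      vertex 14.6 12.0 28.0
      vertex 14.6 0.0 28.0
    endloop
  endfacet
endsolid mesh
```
; perimeter-only toolpath
G21 ; units = mm
G90 ; absolute positioning
G28 ; home
; layer 1
G0 Z4.0
G0 X0.0 Y0.0
G1 X14.6 Y0.0
G1 X14.6 Y12.0
G1 X0.0 Y12.0
G1 X0.0 Y0.0
; layer 2
G0 Z8.0
G0 X0.0 Y0.0
G1 X14.6 Y0.0
G1 X14.6 Y12.0
G1 X0.0 Y12.0
G1 X0.0 Y0.0
; layer 3
G0 Z12.0
G0 X0.0 Y0.0
G1 X14.6 Y0.0
G1 X14.6 Y12.0
G1 X0.0 Y12.0
G1 X0.0 Y0.0
; layer 4
G0 Z16.0
G0 X0.0 Y0.0
G1 X14.6 Y0.0
G1 X14.6 Y12.0
G1 X0.0 Y12.0
G1 X0.0 Y0.0
; layer 5
G0 Z20.0
G0 X0.0 Y0.0
G1 X14.6 Y0.0
G1 X14.6 Y12.0
G1 X0.0 Y12.0
G1 X0.0 Y0.0
; layer 6
G0 Z24.0
G0 X0.0 Y0.0
G1 X14.6 Y0.0
G1 X14.6 Y12.0
G1 X0.0 Y12.0
G1 X0.0 Y0.0
; layer 7
G0 Z28.0
G0 X0.0 Y0.0
G1 X14.6 Y0.0
G1 X14.6 Y12.0
G1 X0.0 Y12.0
G1 X0.0 Y0.0
M2 ; end

The solid is a rectangular box, roughly 14.6 × 12 mm footprint and 28 mm tall. Slicing at Δz = 4.0 mm — 7 equal slices spanning the solid's height, so layer i sits at z = i·h/7 — gives 7 non-empty perimeters. Each is a 4-segment closed polygon; G0 lifts to the layer z and rapids to the start vertex, then G1 traces the edges.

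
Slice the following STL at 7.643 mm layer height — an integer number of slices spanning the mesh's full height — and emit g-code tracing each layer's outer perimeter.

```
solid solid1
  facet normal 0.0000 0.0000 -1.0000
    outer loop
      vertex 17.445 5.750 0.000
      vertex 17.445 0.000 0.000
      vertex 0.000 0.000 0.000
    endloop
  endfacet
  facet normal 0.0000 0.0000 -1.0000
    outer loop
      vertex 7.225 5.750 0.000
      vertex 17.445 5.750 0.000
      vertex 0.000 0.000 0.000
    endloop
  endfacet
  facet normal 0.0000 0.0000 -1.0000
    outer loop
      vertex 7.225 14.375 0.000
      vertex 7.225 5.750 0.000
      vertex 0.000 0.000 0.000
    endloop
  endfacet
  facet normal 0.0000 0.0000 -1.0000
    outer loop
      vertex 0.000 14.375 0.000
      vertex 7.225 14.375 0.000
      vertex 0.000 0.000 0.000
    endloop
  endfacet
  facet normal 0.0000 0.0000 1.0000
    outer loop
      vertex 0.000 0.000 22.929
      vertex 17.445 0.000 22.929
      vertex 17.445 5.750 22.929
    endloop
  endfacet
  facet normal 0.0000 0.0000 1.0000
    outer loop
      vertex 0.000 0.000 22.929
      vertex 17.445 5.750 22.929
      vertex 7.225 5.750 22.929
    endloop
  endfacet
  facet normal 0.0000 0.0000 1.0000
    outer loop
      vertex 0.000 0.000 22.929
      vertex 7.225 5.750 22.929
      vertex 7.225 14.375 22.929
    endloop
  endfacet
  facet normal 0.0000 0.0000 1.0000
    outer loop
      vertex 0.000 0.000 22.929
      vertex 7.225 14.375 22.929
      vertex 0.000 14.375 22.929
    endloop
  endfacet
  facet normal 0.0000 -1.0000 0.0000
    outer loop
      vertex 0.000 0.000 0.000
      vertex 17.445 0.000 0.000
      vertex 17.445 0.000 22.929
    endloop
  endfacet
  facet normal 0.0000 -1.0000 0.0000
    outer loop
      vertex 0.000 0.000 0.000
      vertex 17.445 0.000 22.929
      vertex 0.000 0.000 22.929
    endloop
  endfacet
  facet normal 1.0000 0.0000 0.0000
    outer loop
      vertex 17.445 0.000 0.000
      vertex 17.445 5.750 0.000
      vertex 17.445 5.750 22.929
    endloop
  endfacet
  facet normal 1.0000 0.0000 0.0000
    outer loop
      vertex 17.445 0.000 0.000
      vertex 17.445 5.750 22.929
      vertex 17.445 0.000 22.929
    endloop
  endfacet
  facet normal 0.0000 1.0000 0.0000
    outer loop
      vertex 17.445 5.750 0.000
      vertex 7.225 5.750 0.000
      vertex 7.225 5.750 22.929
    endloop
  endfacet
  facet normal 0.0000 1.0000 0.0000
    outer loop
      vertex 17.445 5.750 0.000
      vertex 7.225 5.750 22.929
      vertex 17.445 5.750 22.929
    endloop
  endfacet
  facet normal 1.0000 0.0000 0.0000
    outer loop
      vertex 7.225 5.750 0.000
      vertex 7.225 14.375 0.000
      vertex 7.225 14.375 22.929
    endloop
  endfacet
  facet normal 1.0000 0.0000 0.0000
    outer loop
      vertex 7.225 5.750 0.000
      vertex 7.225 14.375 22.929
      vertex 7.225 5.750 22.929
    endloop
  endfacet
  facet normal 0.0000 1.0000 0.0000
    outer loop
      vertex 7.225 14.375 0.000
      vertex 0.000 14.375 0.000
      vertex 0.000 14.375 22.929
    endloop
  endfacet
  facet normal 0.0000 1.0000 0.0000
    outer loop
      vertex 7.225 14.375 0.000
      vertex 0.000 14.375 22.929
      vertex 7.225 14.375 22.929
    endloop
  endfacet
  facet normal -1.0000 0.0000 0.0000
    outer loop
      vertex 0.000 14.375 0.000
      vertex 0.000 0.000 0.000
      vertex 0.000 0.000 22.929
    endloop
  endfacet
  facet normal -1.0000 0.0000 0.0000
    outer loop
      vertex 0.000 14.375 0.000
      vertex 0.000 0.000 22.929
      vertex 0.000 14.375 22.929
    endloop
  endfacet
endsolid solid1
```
; perimeter-only toolpath
G21 ; units = mm
G90 ; absolute positioning
G28 ; home
; layer 1
G0 Z7.643
G0 X0.000 Y0.000
G1 X17.445 Y0.000
G1 X17.445 Y5.750
G1 X7.225 Y5.750
G1 X7.225 Y14.375
G1 X0.000 Y14.375
G1 X0.000 Y0.000
; layer 2
G0 Z15.286
G0 X0.000 Y0.000
G1 X17.445 Y0.000
G1 X17.445 Y5.750
G1 X7.225 Y5.750
G1 X7.225 Y14.375
G1 X0.000 Y14.375
G1 X0.000 Y0.000
; layer 3
G0 Z22.929
G0 X0.000 Y0.000
G1 X17.445 Y0.000
G1 X17.445 Y5.750
G1 X7.225 Y5.750
G1 X7.225 Y14.375
G1 X0.000 Y14.375
G1 X0.000 Y0.000
M2 ; end

The solid is an L-shaped prism: outer 17.4 × 14.4 mm, arm thicknesses ≈ 5.75 mm (horizontal) and 7.22 mm (vertical), extruded 22.9 mm in z. Slicing at Δz = 7.643 mm — 3 equal slices spanning the solid's height, so layer i sits at z = i·h/3 — gives 3 non-empty perimeters. Each is a 6-segment closed polygon; G0 lifts to the layer z and rapids to the start vertex, then G1 traces the edges.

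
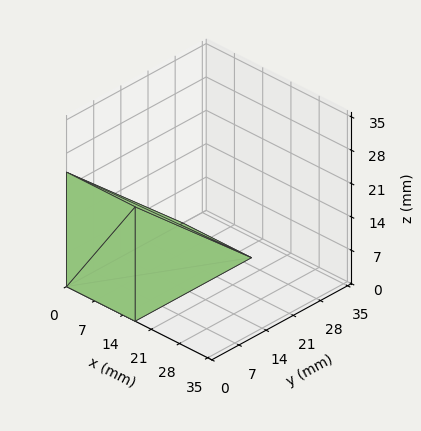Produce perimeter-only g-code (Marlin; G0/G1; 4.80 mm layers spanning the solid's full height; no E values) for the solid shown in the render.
Reading the render: the shape is a wedge (ramp): 17 × 30 mm base, rising to 24 mm along the y=0 edge and sloping linearly to z=0 at y=30 (dimensions read to the nearest mm from the axis ticks). For the g-code, the solid's height is divided into equal slices at the stated Δz and each level perimeter traced with G1 moves after a G0 lift.

; perimeter-only toolpath
G21 ; units = mm
G90 ; absolute positioning
G28 ; home
; layer 1
G0 Z4.80
G0 X0.00 Y0.00
G1 X17.00 Y0.00
G1 X17.00 Y24.00
G1 X0.00 Y24.00
G1 X0.00 Y0.00
; layer 2
G0 Z9.60
G0 X0.00 Y0.00
G1 X17.00 Y0.00
G1 X17.00 Y18.00
G1 X0.00 Y18.00
G1 X0.00 Y0.00
; layer 3
G0 Z14.40
G0 X0.00 Y0.00
G1 X17.00 Y0.00
G1 X17.00 Y12.00
G1 X0.00 Y12.00
G1 X0.00 Y0.00
; layer 4
G0 Z19.20
G0 X0.00 Y0.00
G1 X17.00 Y0.00
G1 X17.00 Y6.00
G1 X0.00 Y6.00
G1 X0.00 Y0.00
M2 ; end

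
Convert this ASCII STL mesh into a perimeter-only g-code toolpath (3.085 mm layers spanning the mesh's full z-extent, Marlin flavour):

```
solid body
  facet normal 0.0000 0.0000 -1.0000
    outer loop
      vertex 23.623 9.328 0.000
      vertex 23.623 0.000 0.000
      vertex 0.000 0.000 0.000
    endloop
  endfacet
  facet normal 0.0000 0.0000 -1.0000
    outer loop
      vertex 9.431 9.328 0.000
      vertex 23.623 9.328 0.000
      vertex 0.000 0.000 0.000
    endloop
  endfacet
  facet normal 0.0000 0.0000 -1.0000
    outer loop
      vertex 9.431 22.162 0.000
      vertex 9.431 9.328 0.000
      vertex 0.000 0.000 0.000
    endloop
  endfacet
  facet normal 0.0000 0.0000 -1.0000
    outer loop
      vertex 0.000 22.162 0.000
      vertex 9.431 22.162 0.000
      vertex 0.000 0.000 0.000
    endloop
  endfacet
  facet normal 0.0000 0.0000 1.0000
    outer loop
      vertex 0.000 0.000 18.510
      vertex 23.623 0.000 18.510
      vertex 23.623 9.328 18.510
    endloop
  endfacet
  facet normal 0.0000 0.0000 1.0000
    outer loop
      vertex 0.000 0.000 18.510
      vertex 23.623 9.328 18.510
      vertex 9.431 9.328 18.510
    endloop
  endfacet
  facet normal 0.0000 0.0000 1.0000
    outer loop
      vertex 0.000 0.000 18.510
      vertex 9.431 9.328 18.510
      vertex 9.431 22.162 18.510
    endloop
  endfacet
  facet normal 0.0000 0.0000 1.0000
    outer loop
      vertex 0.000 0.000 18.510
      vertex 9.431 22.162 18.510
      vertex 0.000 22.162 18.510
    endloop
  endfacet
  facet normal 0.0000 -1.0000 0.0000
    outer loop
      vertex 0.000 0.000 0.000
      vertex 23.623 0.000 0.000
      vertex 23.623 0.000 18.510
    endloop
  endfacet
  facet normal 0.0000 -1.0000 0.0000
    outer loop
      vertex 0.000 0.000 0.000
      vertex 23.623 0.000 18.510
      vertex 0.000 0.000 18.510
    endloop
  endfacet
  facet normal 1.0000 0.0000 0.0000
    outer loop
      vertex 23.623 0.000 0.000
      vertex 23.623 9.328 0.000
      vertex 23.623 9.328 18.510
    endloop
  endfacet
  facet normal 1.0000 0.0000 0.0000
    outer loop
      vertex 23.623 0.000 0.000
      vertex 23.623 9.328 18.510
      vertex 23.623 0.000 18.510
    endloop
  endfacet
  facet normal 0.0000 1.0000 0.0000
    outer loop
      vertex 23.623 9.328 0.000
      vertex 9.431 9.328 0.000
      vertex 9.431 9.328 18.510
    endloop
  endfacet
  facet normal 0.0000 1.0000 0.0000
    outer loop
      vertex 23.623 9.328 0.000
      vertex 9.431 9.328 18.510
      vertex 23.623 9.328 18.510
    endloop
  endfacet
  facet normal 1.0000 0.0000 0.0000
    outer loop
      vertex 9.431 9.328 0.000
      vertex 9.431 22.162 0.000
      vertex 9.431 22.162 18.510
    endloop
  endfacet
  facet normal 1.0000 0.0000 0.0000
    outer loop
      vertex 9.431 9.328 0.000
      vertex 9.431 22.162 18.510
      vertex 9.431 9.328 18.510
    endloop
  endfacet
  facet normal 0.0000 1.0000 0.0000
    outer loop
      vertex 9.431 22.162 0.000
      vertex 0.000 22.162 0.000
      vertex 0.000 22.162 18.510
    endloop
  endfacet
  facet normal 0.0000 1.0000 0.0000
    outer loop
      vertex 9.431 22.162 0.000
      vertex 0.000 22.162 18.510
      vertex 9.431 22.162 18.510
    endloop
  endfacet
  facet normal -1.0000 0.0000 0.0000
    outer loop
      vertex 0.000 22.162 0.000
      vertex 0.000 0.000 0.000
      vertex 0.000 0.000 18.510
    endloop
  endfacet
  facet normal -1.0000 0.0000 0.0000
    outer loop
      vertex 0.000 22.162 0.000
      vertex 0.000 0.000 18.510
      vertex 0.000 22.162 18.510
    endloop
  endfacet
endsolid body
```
; perimeter-only toolpath
G21 ; units = mm
G90 ; absolute positioning
G28 ; home
; layer 1
G0 Z3.085
G0 X0.000 Y0.000
G1 X23.623 Y0.000
G1 X23.623 Y9.328
G1 X9.431 Y9.328
G1 X9.431 Y22.162
G1 X0.000 Y22.162
G1 X0.000 Y0.000
; layer 2
G0 Z6.170
G0 X0.000 Y0.000
G1 X23.623 Y0.000
G1 X23.623 Y9.328
G1 X9.431 Y9.328
G1 X9.431 Y22.162
G1 X0.000 Y22.162
G1 X0.000 Y0.000
; layer 3
G0 Z9.255
G0 X0.000 Y0.000
G1 X23.623 Y0.000
G1 X23.623 Y9.328
G1 X9.431 Y9.328
G1 X9.431 Y22.162
G1 X0.000 Y22.162
G1 X0.000 Y0.000
; layer 4
G0 Z12.340
G0 X0.000 Y0.000
G1 X23.623 Y0.000
G1 X23.623 Y9.328
G1 X9.431 Y9.328
G1 X9.431 Y22.162
G1 X0.000 Y22.162
G1 X0.000 Y0.000
; layer 5
G0 Z15.425
G0 X0.000 Y0.000
G1 X23.623 Y0.000
G1 X23.623 Y9.328
G1 X9.431 Y9.328
G1 X9.431 Y22.162
G1 X0.000 Y22.162
G1 X0.000 Y0.000
; layer 6
G0 Z18.510
G0 X0.000 Y0.000
G1 X23.623 Y0.000
G1 X23.623 Y9.328
G1 X9.431 Y9.328
G1 X9.431 Y22.162
G1 X0.000 Y22.162
G1 X0.000 Y0.000
M2 ; end

The solid is an L-shaped prism: outer 23.6 × 22.2 mm, arm thicknesses ≈ 9.33 mm (horizontal) and 9.43 mm (vertical), extruded 18.5 mm in z. Slicing at Δz = 3.085 mm — 6 equal slices spanning the solid's height, so layer i sits at z = i·h/6 — gives 6 non-empty perimeters. Each is a 6-segment closed polygon; G0 lifts to the layer z and rapids to the start vertex, then G1 traces the edges.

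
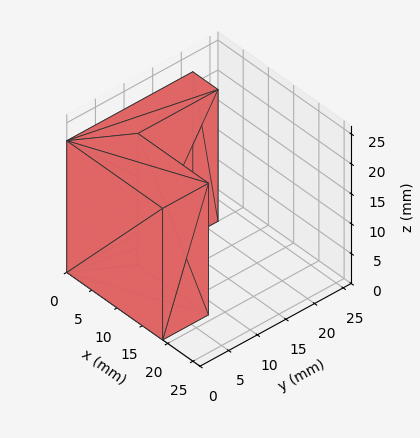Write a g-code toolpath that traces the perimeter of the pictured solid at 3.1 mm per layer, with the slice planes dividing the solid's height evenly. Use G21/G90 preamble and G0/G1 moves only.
Reading the render: the shape is an L-shaped prism: outer 19 × 22 mm, arm thicknesses ≈ 8 mm (horizontal) and 5 mm (vertical), extruded 22 mm in z (dimensions read to the nearest mm from the axis ticks). For the g-code, the solid's height is divided into equal slices at the stated Δz and each level perimeter traced with G1 moves after a G0 lift.

; perimeter-only toolpath
G21 ; units = mm
G90 ; absolute positioning
G28 ; home
; layer 1
G0 Z3.1
G0 X0.0 Y0.0
G1 X19.0 Y0.0
G1 X19.0 Y8.0
G1 X5.0 Y8.0
G1 X5.0 Y22.0
G1 X0.0 Y22.0
G1 X0.0 Y0.0
; layer 2
G0 Z6.3
G0 X0.0 Y0.0
G1 X19.0 Y0.0
G1 X19.0 Y8.0
G1 X5.0 Y8.0
G1 X5.0 Y22.0
G1 X0.0 Y22.0
G1 X0.0 Y0.0
; layer 3
G0 Z9.4
G0 X0.0 Y0.0
G1 X19.0 Y0.0
G1 X19.0 Y8.0
G1 X5.0 Y8.0
G1 X5.0 Y22.0
G1 X0.0 Y22.0
G1 X0.0 Y0.0
; layer 4
G0 Z12.6
G0 X0.0 Y0.0
G1 X19.0 Y0.0
G1 X19.0 Y8.0
G1 X5.0 Y8.0
G1 X5.0 Y22.0
G1 X0.0 Y22.0
G1 X0.0 Y0.0
; layer 5
G0 Z15.7
G0 X0.0 Y0.0
G1 X19.0 Y0.0
G1 X19.0 Y8.0
G1 X5.0 Y8.0
G1 X5.0 Y22.0
G1 X0.0 Y22.0
G1 X0.0 Y0.0
; layer 6
G0 Z18.9
G0 X0.0 Y0.0
G1 X19.0 Y0.0
G1 X19.0 Y8.0
G1 X5.0 Y8.0
G1 X5.0 Y22.0
G1 X0.0 Y22.0
G1 X0.0 Y0.0
; layer 7
G0 Z22.0
G0 X0.0 Y0.0
G1 X19.0 Y0.0
G1 X19.0 Y8.0
G1 X5.0 Y8.0
G1 X5.0 Y22.0
G1 X0.0 Y22.0
G1 X0.0 Y0.0
M2 ; end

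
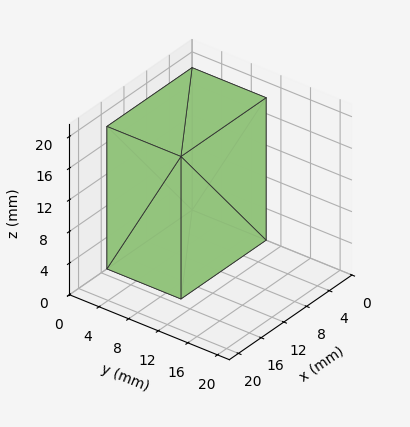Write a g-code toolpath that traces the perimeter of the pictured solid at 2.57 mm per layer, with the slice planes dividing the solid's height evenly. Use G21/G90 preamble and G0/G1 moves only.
Reading the render: the shape is a rectangular box, roughly 15 × 10 mm footprint and 18 mm tall (dimensions read to the nearest mm from the axis ticks). For the g-code, the solid's height is divided into equal slices at the stated Δz and each level perimeter traced with G1 moves after a G0 lift.

; perimeter-only toolpath
G21 ; units = mm
G90 ; absolute positioning
G28 ; home
; layer 1
G0 Z2.57
G0 X0.00 Y0.00
G1 X15.00 Y0.00
G1 X15.00 Y10.00
G1 X0.00 Y10.00
G1 X0.00 Y0.00
; layer 2
G0 Z5.14
G0 X0.00 Y0.00
G1 X15.00 Y0.00
G1 X15.00 Y10.00
G1 X0.00 Y10.00
G1 X0.00 Y0.00
; layer 3
G0 Z7.71
G0 X0.00 Y0.00
G1 X15.00 Y0.00
G1 X15.00 Y10.00
G1 X0.00 Y10.00
G1 X0.00 Y0.00
; layer 4
G0 Z10.29
G0 X0.00 Y0.00
G1 X15.00 Y0.00
G1 X15.00 Y10.00
G1 X0.00 Y10.00
G1 X0.00 Y0.00
; layer 5
G0 Z12.86
G0 X0.00 Y0.00
G1 X15.00 Y0.00
G1 X15.00 Y10.00
G1 X0.00 Y10.00
G1 X0.00 Y0.00
; layer 6
G0 Z15.43
G0 X0.00 Y0.00
G1 X15.00 Y0.00
G1 X15.00 Y10.00
G1 X0.00 Y10.00
G1 X0.00 Y0.00
; layer 7
G0 Z18.00
G0 X0.00 Y0.00
G1 X15.00 Y0.00
G1 X15.00 Y10.00
G1 X0.00 Y10.00
G1 X0.00 Y0.00
M2 ; end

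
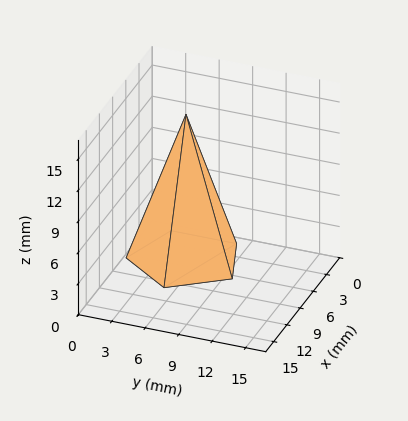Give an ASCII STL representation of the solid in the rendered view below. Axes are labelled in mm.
Reading the render: the shape is a regular 5-sided pyramid, base circumscribed radius ≈ 5 mm, apex at z ≈ 14 mm (dimensions read to the nearest mm from the axis ticks). For the STL, each face is triangulated and given an outward normal.

solid part
  facet normal 0.0000 0.0000 -1.0000
    outer loop
      vertex 0.955 7.939 0.000
      vertex 6.545 9.755 0.000
      vertex 10.000 5.000 0.000
    endloop
  endfacet
  facet normal 0.0000 0.0000 -1.0000
    outer loop
      vertex 0.955 2.061 0.000
      vertex 0.955 7.939 0.000
      vertex 10.000 5.000 0.000
    endloop
  endfacet
  facet normal 0.0000 0.0000 -1.0000
    outer loop
      vertex 6.545 0.245 0.000
      vertex 0.955 2.061 0.000
      vertex 10.000 5.000 0.000
    endloop
  endfacet
  facet normal 0.7772 0.5647 0.2776
    outer loop
      vertex 10.000 5.000 0.000
      vertex 6.545 9.755 0.000
      vertex 5.000 5.000 14.000
    endloop
  endfacet
  facet normal -0.2968 0.9137 0.2776
    outer loop
      vertex 6.545 9.755 0.000
      vertex 0.955 7.939 0.000
      vertex 5.000 5.000 14.000
    endloop
  endfacet
  facet normal -0.9607 0.0000 0.2776
    outer loop
      vertex 0.955 7.939 0.000
      vertex 0.955 2.061 0.000
      vertex 5.000 5.000 14.000
    endloop
  endfacet
  facet normal -0.2968 -0.9137 0.2776
    outer loop
      vertex 0.955 2.061 0.000
      vertex 6.545 0.245 0.000
      vertex 5.000 5.000 14.000
    endloop
  endfacet
  facet normal 0.7772 -0.5647 0.2776
    outer loop
      vertex 6.545 0.245 0.000
      vertex 10.000 5.000 0.000
      vertex 5.000 5.000 14.000
    endloop
  endfacet
endsolid part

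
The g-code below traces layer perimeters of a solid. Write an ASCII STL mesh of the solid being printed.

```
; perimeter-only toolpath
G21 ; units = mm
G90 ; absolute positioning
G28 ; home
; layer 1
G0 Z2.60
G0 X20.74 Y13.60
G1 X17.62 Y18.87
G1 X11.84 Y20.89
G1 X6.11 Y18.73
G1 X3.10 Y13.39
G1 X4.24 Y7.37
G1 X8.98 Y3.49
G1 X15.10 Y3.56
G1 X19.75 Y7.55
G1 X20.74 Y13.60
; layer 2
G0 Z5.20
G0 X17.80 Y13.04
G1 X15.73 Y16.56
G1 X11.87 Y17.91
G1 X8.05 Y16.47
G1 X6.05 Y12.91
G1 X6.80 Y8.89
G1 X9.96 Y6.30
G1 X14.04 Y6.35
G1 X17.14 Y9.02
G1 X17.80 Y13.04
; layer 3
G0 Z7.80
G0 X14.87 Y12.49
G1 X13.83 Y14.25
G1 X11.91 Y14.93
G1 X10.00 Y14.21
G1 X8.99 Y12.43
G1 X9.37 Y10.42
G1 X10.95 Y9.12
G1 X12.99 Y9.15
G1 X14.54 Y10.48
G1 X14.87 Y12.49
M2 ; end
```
solid part
  facet normal 0.0000 0.0000 -1.0000
    outer loop
      vertex 11.80 23.88 0.00
      vertex 19.51 21.18 0.00
      vertex 23.67 14.15 0.00
    endloop
  endfacet
  facet normal 0.0000 0.0000 -1.0000
    outer loop
      vertex 4.16 21.00 0.00
      vertex 11.80 23.88 0.00
      vertex 23.67 14.15 0.00
    endloop
  endfacet
  facet normal 0.0000 0.0000 -1.0000
    outer loop
      vertex 0.16 13.88 0.00
      vertex 4.16 21.00 0.00
      vertex 23.67 14.15 0.00
    endloop
  endfacet
  facet normal 0.0000 0.0000 -1.0000
    outer loop
      vertex 1.67 5.85 0.00
      vertex 0.16 13.88 0.00
      vertex 23.67 14.15 0.00
    endloop
  endfacet
  facet normal 0.0000 0.0000 -1.0000
    outer loop
      vertex 7.99 0.67 0.00
      vertex 1.67 5.85 0.00
      vertex 23.67 14.15 0.00
    endloop
  endfacet
  facet normal 0.0000 0.0000 -1.0000
    outer loop
      vertex 16.15 0.77 0.00
      vertex 7.99 0.67 0.00
      vertex 23.67 14.15 0.00
    endloop
  endfacet
  facet normal 0.0000 0.0000 -1.0000
    outer loop
      vertex 22.35 6.09 0.00
      vertex 16.15 0.77 0.00
      vertex 23.67 14.15 0.00
    endloop
  endfacet
  facet normal 0.5850 0.3462 0.7334
    outer loop
      vertex 23.67 14.15 0.00
      vertex 19.51 21.18 0.00
      vertex 11.94 11.94 10.40
    endloop
  endfacet
  facet normal 0.2247 0.6415 0.7335
    outer loop
      vertex 19.51 21.18 0.00
      vertex 11.80 23.88 0.00
      vertex 11.94 11.94 10.40
    endloop
  endfacet
  facet normal -0.2398 0.6360 0.7335
    outer loop
      vertex 11.80 23.88 0.00
      vertex 4.16 21.00 0.00
      vertex 11.94 11.94 10.40
    endloop
  endfacet
  facet normal -0.5927 0.3330 0.7334
    outer loop
      vertex 4.16 21.00 0.00
      vertex 0.16 13.88 0.00
      vertex 11.94 11.94 10.40
    endloop
  endfacet
  facet normal -0.6681 -0.1256 0.7334
    outer loop
      vertex 0.16 13.88 0.00
      vertex 1.67 5.85 0.00
      vertex 11.94 11.94 10.40
    endloop
  endfacet
  facet normal -0.4309 -0.5258 0.7334
    outer loop
      vertex 1.67 5.85 0.00
      vertex 7.99 0.67 0.00
      vertex 11.94 11.94 10.40
    endloop
  endfacet
  facet normal 0.0083 -0.6797 0.7334
    outer loop
      vertex 7.99 0.67 0.00
      vertex 16.15 0.77 0.00
      vertex 11.94 11.94 10.40
    endloop
  endfacet
  facet normal 0.4427 -0.5159 0.7334
    outer loop
      vertex 16.15 0.77 0.00
      vertex 22.35 6.09 0.00
      vertex 11.94 11.94 10.40
    endloop
  endfacet
  facet normal 0.6709 -0.1099 0.7334
    outer loop
      vertex 22.35 6.09 0.00
      vertex 23.67 14.15 0.00
      vertex 11.94 11.94 10.40
    endloop
  endfacet
endsolid part

The G0 Z moves step by Δz≈2.60 mm. The G1 loops shrink linearly with z, so the solid tapers from its base footprint up to z≈10.4. Closing with a flat bottom cap and the tapered top and triangulating gives 16 facets — a regular 9-sided pyramid, base circumscribed radius ≈ 11.9 mm, apex at z ≈ 10.4 mm.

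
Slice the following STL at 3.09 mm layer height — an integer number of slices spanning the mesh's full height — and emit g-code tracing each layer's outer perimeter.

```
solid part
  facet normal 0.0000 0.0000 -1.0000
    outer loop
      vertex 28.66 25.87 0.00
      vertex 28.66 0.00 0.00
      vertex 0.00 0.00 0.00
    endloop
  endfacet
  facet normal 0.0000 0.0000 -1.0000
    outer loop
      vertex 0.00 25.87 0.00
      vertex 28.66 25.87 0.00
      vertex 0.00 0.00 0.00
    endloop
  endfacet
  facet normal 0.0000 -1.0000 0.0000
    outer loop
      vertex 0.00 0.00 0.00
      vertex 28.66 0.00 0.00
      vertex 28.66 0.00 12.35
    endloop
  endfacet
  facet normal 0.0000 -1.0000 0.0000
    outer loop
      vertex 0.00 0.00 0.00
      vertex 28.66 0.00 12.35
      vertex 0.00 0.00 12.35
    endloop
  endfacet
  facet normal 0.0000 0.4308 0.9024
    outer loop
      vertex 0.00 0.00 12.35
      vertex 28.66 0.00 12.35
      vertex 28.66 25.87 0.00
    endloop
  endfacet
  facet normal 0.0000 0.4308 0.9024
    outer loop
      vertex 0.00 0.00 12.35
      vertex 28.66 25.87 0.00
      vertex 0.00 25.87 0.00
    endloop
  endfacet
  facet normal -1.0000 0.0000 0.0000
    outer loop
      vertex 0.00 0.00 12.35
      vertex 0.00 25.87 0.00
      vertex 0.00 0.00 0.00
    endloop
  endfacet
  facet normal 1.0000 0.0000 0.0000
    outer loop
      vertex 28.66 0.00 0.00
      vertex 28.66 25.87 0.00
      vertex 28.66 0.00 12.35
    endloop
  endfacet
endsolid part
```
; perimeter-only toolpath
G21 ; units = mm
G90 ; absolute positioning
G28 ; home
; layer 1
G0 Z3.09
G0 X0.00 Y0.00
G1 X28.66 Y0.00
G1 X28.66 Y19.40
G1 X0.00 Y19.40
G1 X0.00 Y0.00
; layer 2
G0 Z6.17
G0 X0.00 Y0.00
G1 X28.66 Y0.00
G1 X28.66 Y12.94
G1 X0.00 Y12.94
G1 X0.00 Y0.00
; layer 3
G0 Z9.26
G0 X0.00 Y0.00
G1 X28.66 Y0.00
G1 X28.66 Y6.47
G1 X0.00 Y6.47
G1 X0.00 Y0.00
M2 ; end

The solid is a wedge (ramp): 28.7 × 25.9 mm base, rising to 12.3 mm along the y=0 edge and sloping linearly to z=0 at y=25.9. Slicing at Δz = 3.09 mm — 4 equal slices spanning the solid's height, so layer i sits at z = i·h/4 — gives 3 non-empty perimeters. Each is a 4-segment closed polygon; G0 lifts to the layer z and rapids to the start vertex, then G1 traces the edges. The cross-section shrinks linearly with z (the slice at the apex is degenerate and omitted).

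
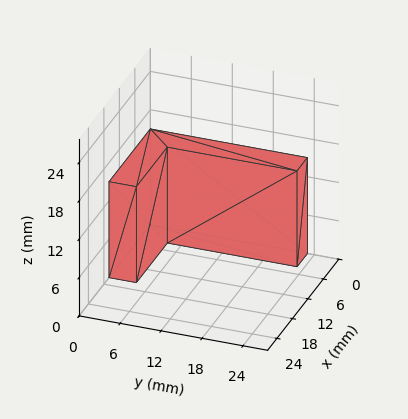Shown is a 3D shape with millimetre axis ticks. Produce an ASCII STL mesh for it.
Reading the render: the shape is an L-shaped prism: outer 16 × 23 mm, arm thicknesses ≈ 4 mm (horizontal) and 4 mm (vertical), extruded 15 mm in z (dimensions read to the nearest mm from the axis ticks). For the STL, each face is triangulated and given an outward normal.

solid part
  facet normal 0.0000 0.0000 -1.0000
    outer loop
      vertex 16.000 4.000 0.000
      vertex 16.000 0.000 0.000
      vertex 0.000 0.000 0.000
    endloop
  endfacet
  facet normal 0.0000 0.0000 -1.0000
    outer loop
      vertex 4.000 4.000 0.000
      vertex 16.000 4.000 0.000
      vertex 0.000 0.000 0.000
    endloop
  endfacet
  facet normal 0.0000 0.0000 -1.0000
    outer loop
      vertex 4.000 23.000 0.000
      vertex 4.000 4.000 0.000
      vertex 0.000 0.000 0.000
    endloop
  endfacet
  facet normal 0.0000 0.0000 -1.0000
    outer loop
      vertex 0.000 23.000 0.000
      vertex 4.000 23.000 0.000
      vertex 0.000 0.000 0.000
    endloop
  endfacet
  facet normal 0.0000 0.0000 1.0000
    outer loop
      vertex 0.000 0.000 15.000
      vertex 16.000 0.000 15.000
      vertex 16.000 4.000 15.000
    endloop
  endfacet
  facet normal 0.0000 0.0000 1.0000
    outer loop
      vertex 0.000 0.000 15.000
      vertex 16.000 4.000 15.000
      vertex 4.000 4.000 15.000
    endloop
  endfacet
  facet normal 0.0000 0.0000 1.0000
    outer loop
      vertex 0.000 0.000 15.000
      vertex 4.000 4.000 15.000
      vertex 4.000 23.000 15.000
    endloop
  endfacet
  facet normal 0.0000 0.0000 1.0000
    outer loop
      vertex 0.000 0.000 15.000
      vertex 4.000 23.000 15.000
      vertex 0.000 23.000 15.000
    endloop
  endfacet
  facet normal 0.0000 -1.0000 0.0000
    outer loop
      vertex 0.000 0.000 0.000
      vertex 16.000 0.000 0.000
      vertex 16.000 0.000 15.000
    endloop
  endfacet
  facet normal 0.0000 -1.0000 0.0000
    outer loop
      vertex 0.000 0.000 0.000
      vertex 16.000 0.000 15.000
      vertex 0.000 0.000 15.000
    endloop
  endfacet
  facet normal 1.0000 0.0000 0.0000
    outer loop
      vertex 16.000 0.000 0.000
      vertex 16.000 4.000 0.000
      vertex 16.000 4.000 15.000
    endloop
  endfacet
  facet normal 1.0000 0.0000 0.0000
    outer loop
      vertex 16.000 0.000 0.000
      vertex 16.000 4.000 15.000
      vertex 16.000 0.000 15.000
    endloop
  endfacet
  facet normal 0.0000 1.0000 0.0000
    outer loop
      vertex 16.000 4.000 0.000
      vertex 4.000 4.000 0.000
      vertex 4.000 4.000 15.000
    endloop
  endfacet
  facet normal 0.0000 1.0000 0.0000
    outer loop
      vertex 16.000 4.000 0.000
      vertex 4.000 4.000 15.000
      vertex 16.000 4.000 15.000
    endloop
  endfacet
  facet normal 1.0000 0.0000 0.0000
    outer loop
      vertex 4.000 4.000 0.000
      vertex 4.000 23.000 0.000
      vertex 4.000 23.000 15.000
    endloop
  endfacet
  facet normal 1.0000 0.0000 0.0000
    outer loop
      vertex 4.000 4.000 0.000
      vertex 4.000 23.000 15.000
      vertex 4.000 4.000 15.000
    endloop
  endfacet
  facet normal 0.0000 1.0000 0.0000
    outer loop
      vertex 4.000 23.000 0.000
      vertex 0.000 23.000 0.000
      vertex 0.000 23.000 15.000
    endloop
  endfacet
  facet normal 0.0000 1.0000 0.0000
    outer loop
      vertex 4.000 23.000 0.000
      vertex 0.000 23.000 15.000
      vertex 4.000 23.000 15.000
    endloop
  endfacet
  facet normal -1.0000 0.0000 0.0000
    outer loop
      vertex 0.000 23.000 0.000
      vertex 0.000 0.000 0.000
      vertex 0.000 0.000 15.000
    endloop
  endfacet
  facet normal -1.0000 0.0000 0.0000
    outer loop
      vertex 0.000 23.000 0.000
      vertex 0.000 0.000 15.000
      vertex 0.000 23.000 15.000
    endloop
  endfacet
endsolid part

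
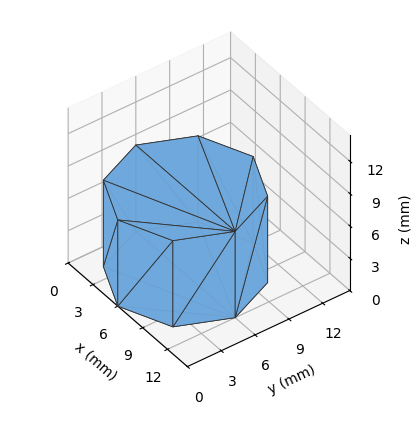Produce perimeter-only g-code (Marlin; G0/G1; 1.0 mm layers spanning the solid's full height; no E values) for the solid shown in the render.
Reading the render: the shape is a regular 8-sided prism (a cylinder approximated with 8 flat sides), circumscribed radius ≈ 6 mm, height ≈ 8 mm (dimensions read to the nearest mm from the axis ticks). For the g-code, the solid's height is divided into equal slices at the stated Δz and each level perimeter traced with G1 moves after a G0 lift.

; perimeter-only toolpath
G21 ; units = mm
G90 ; absolute positioning
G28 ; home
; layer 1
G0 Z1.0
G0 X12.0 Y6.0
G1 X10.2 Y10.2
G1 X6.0 Y12.0
G1 X1.8 Y10.2
G1 X0.0 Y6.0
G1 X1.8 Y1.8
G1 X6.0 Y0.0
G1 X10.2 Y1.8
G1 X12.0 Y6.0
; layer 2
G0 Z2.0
G0 X12.0 Y6.0
G1 X10.2 Y10.2
G1 X6.0 Y12.0
G1 X1.8 Y10.2
G1 X0.0 Y6.0
G1 X1.8 Y1.8
G1 X6.0 Y0.0
G1 X10.2 Y1.8
G1 X12.0 Y6.0
; layer 3
G0 Z3.0
G0 X12.0 Y6.0
G1 X10.2 Y10.2
G1 X6.0 Y12.0
G1 X1.8 Y10.2
G1 X0.0 Y6.0
G1 X1.8 Y1.8
G1 X6.0 Y0.0
G1 X10.2 Y1.8
G1 X12.0 Y6.0
; layer 4
G0 Z4.0
G0 X12.0 Y6.0
G1 X10.2 Y10.2
G1 X6.0 Y12.0
G1 X1.8 Y10.2
G1 X0.0 Y6.0
G1 X1.8 Y1.8
G1 X6.0 Y0.0
G1 X10.2 Y1.8
G1 X12.0 Y6.0
; layer 5
G0 Z5.0
G0 X12.0 Y6.0
G1 X10.2 Y10.2
G1 X6.0 Y12.0
G1 X1.8 Y10.2
G1 X0.0 Y6.0
G1 X1.8 Y1.8
G1 X6.0 Y0.0
G1 X10.2 Y1.8
G1 X12.0 Y6.0
; layer 6
G0 Z6.0
G0 X12.0 Y6.0
G1 X10.2 Y10.2
G1 X6.0 Y12.0
G1 X1.8 Y10.2
G1 X0.0 Y6.0
G1 X1.8 Y1.8
G1 X6.0 Y0.0
G1 X10.2 Y1.8
G1 X12.0 Y6.0
; layer 7
G0 Z7.0
G0 X12.0 Y6.0
G1 X10.2 Y10.2
G1 X6.0 Y12.0
G1 X1.8 Y10.2
G1 X0.0 Y6.0
G1 X1.8 Y1.8
G1 X6.0 Y0.0
G1 X10.2 Y1.8
G1 X12.0 Y6.0
; layer 8
G0 Z8.0
G0 X12.0 Y6.0
G1 X10.2 Y10.2
G1 X6.0 Y12.0
G1 X1.8 Y10.2
G1 X0.0 Y6.0
G1 X1.8 Y1.8
G1 X6.0 Y0.0
G1 X10.2 Y1.8
G1 X12.0 Y6.0
M2 ; end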